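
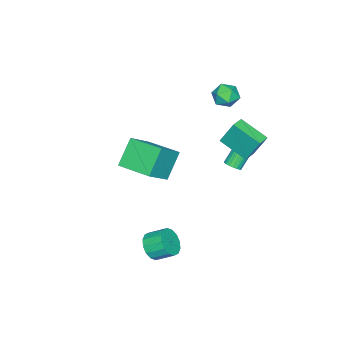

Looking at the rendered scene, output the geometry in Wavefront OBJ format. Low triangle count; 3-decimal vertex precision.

v -3.954 0.975 3.161
v -3.636 0.628 3.87
v -3.884 -0.248 2.53
v -3.566 -0.595 3.239
v -4.376 -0.335 3.219
v -4.42 0.421 3.609
v -3.1 -0.041 2.791
v -3.144 0.715 3.181
v -3.108 -0 3.641
v -3.897 -0.182 3.906
v -3.623 0.562 2.494
v -4.412 0.38 2.759
v -2.003 1.312 1.52
v -2.131 2.044 3.016
v -1.906 2.948 0.729
v -2.033 3.68 2.225
v -1.187 1.3 1.595
v -1.314 2.032 3.091
v -1.089 2.936 0.804
v -1.217 3.668 2.3
v -2.016 1.645 -0.887
v -1.724 2.053 -0.751
v -2.753 2.344 0.583
v -3.044 1.935 0.447
v -1.869 2.144 -0.883
v -2.898 2.434 0.452
v -2.04 2.148 -1.016
v -3.069 2.439 0.319
v -2.206 2.065 -1.126
v -3.235 2.356 0.209
v -2.34 1.91 -1.195
v -3.369 2.201 0.139
v -2.417 1.709 -1.211
v -3.446 1.999 0.123
v -2.425 1.497 -1.171
v -3.454 1.787 0.164
v -2.362 1.31 -1.082
v -3.391 1.6 0.253
v -2.24 1.181 -0.959
v -3.269 1.472 0.375
v -2.078 1.132 -0.824
v -3.107 1.423 0.511
v -1.906 1.172 -0.7
v -2.935 1.463 0.635
v -1.752 1.294 -0.608
v -2.781 1.585 0.727
v -1.644 1.476 -0.564
v -2.673 1.767 0.77
v -1.601 1.688 -0.577
v -2.63 1.978 0.758
v -1.629 1.892 -0.643
v -2.658 2.182 0.692
v -2.56 -4.766 -4.155
v -3.794 -4.722 -2.633
v -2.32 -2.614 -4.023
v -3.555 -2.569 -2.501
v -1.045 -5.011 -2.919
v -2.28 -4.966 -1.397
v -0.806 -2.858 -2.787
v -2.04 -2.814 -1.265
v 3.551 0.031 -4.259
v 4.312 0.397 -4.505
v 4.051 1.355 -3.887
v 3.289 0.989 -3.641
v 4.013 0.522 -4.825
v 3.752 1.48 -4.206
v 3.59 0.515 -4.993
v 3.328 1.473 -4.375
v 3.156 0.378 -4.965
v 2.895 1.337 -4.346
v 2.828 0.149 -4.747
v 2.567 1.107 -4.129
v 2.694 -0.112 -4.399
v 2.433 0.846 -3.781
v 2.789 -0.335 -4.013
v 2.528 0.623 -3.395
v 3.088 -0.46 -3.694
v 2.827 0.498 -3.075
v 3.512 -0.453 -3.525
v 3.25 0.505 -2.907
v 3.945 -0.317 -3.554
v 3.684 0.642 -2.935
v 4.273 -0.087 -3.771
v 4.012 0.871 -3.153
v 4.407 0.174 -4.119
v 4.146 1.132 -3.501
f 1 12 6
f 1 6 2
f 1 2 8
f 1 8 11
f 1 11 12
f 2 6 10
f 6 12 5
f 12 11 3
f 11 8 7
f 8 2 9
f 4 10 5
f 4 5 3
f 4 3 7
f 4 7 9
f 4 9 10
f 5 10 6
f 3 5 12
f 7 3 11
f 9 7 8
f 10 9 2
f 14 16 13
f 17 14 13
f 13 16 15
f 15 17 13
f 14 20 16
f 18 14 17
f 18 20 14
f 16 20 15
f 19 17 15
f 15 20 19
f 19 18 17
f 20 18 19
f 22 21 25
f 22 25 23
f 23 25 26
f 23 26 24
f 25 21 27
f 25 27 26
f 26 27 28
f 26 28 24
f 27 21 29
f 27 29 28
f 28 29 30
f 28 30 24
f 29 21 31
f 29 31 30
f 30 31 32
f 30 32 24
f 31 21 33
f 31 33 32
f 32 33 34
f 32 34 24
f 33 21 35
f 33 35 34
f 34 35 36
f 34 36 24
f 35 21 37
f 35 37 36
f 36 37 38
f 36 38 24
f 37 21 39
f 37 39 38
f 38 39 40
f 38 40 24
f 39 21 41
f 39 41 40
f 40 41 42
f 40 42 24
f 41 21 43
f 41 43 42
f 42 43 44
f 42 44 24
f 43 21 45
f 43 45 44
f 44 45 46
f 44 46 24
f 45 21 47
f 45 47 46
f 46 47 48
f 46 48 24
f 47 21 49
f 47 49 48
f 48 49 50
f 48 50 24
f 49 21 51
f 49 51 50
f 50 51 52
f 50 52 24
f 51 21 22
f 51 22 52
f 52 22 23
f 52 23 24
f 54 56 53
f 57 54 53
f 53 56 55
f 55 57 53
f 54 60 56
f 58 54 57
f 58 60 54
f 56 60 55
f 59 57 55
f 55 60 59
f 59 58 57
f 60 58 59
f 62 61 65
f 62 65 63
f 63 65 66
f 63 66 64
f 65 61 67
f 65 67 66
f 66 67 68
f 66 68 64
f 67 61 69
f 67 69 68
f 68 69 70
f 68 70 64
f 69 61 71
f 69 71 70
f 70 71 72
f 70 72 64
f 71 61 73
f 71 73 72
f 72 73 74
f 72 74 64
f 73 61 75
f 73 75 74
f 74 75 76
f 74 76 64
f 75 61 77
f 75 77 76
f 76 77 78
f 76 78 64
f 77 61 79
f 77 79 78
f 78 79 80
f 78 80 64
f 79 61 81
f 79 81 80
f 80 81 82
f 80 82 64
f 81 61 83
f 81 83 82
f 82 83 84
f 82 84 64
f 83 61 85
f 83 85 84
f 84 85 86
f 84 86 64
f 85 61 62
f 85 62 86
f 86 62 63
f 86 63 64



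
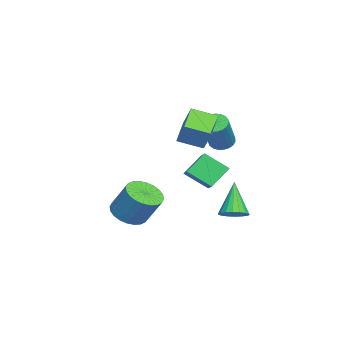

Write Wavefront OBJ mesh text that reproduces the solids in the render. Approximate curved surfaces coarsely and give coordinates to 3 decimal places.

v 0.752 -3.928 -3.204
v 1.697 -3.828 -3.545
v 2.154 -2.932 -2.016
v 1.208 -3.032 -1.676
v 1.53 -3.501 -3.687
v 1.986 -2.605 -2.158
v 1.244 -3.239 -3.755
v 1.7 -2.343 -2.226
v 0.883 -3.082 -3.74
v 1.339 -2.185 -2.211
v 0.502 -3.053 -3.643
v 0.958 -2.157 -2.114
v 0.159 -3.158 -3.479
v 0.615 -2.262 -1.95
v -0.094 -3.38 -3.273
v 0.363 -2.484 -1.745
v -0.217 -3.685 -3.057
v 0.239 -2.789 -1.529
v -0.194 -4.028 -2.864
v 0.263 -3.132 -1.335
v -0.026 -4.355 -2.722
v 0.43 -3.459 -1.193
v 0.26 -4.617 -2.654
v 0.716 -3.721 -1.125
v 0.621 -4.775 -2.669
v 1.077 -3.878 -1.14
v 1.002 -4.803 -2.766
v 1.458 -3.907 -1.237
v 1.345 -4.698 -2.93
v 1.801 -3.802 -1.401
v 1.597 -4.476 -3.135
v 2.054 -3.58 -1.607
v 1.721 -4.171 -3.351
v 2.177 -3.275 -1.823
v 2.779 -0.07 1.498
v 3.775 0.25 1.999
v 2.83 1.096 0.653
v 3.826 1.415 1.154
v 3.474 -0.775 0.566
v 4.47 -0.456 1.067
v 3.525 0.39 -0.279
v 4.521 0.71 0.222
v -0.127 1.07 -3.329
v 0.438 1.431 -2.951
v -1.213 0.93 -1.571
v 0.238 1.689 -3.054
v -0.034 1.825 -3.211
v -0.325 1.811 -3.392
v -0.577 1.651 -3.56
v -0.74 1.375 -3.682
v -0.781 1.039 -3.735
v -0.693 0.709 -3.707
v -0.493 0.45 -3.604
v -0.221 0.315 -3.446
v 0.07 0.328 -3.266
v 0.322 0.489 -3.097
v 0.485 0.765 -2.975
v 0.526 1.101 -2.923
v 2.586 -1.264 2.302
v 1.235 -1.173 3.037
v 2.431 -0.008 1.862
v 1.081 0.083 2.597
v 3.239 -0.783 3.443
v 1.889 -0.692 4.178
v 3.085 0.473 3.003
v 1.734 0.564 3.738
v -1.2 0.304 1.148
v -0.781 -0.056 0.77
v 0.559 -0.204 2.393
v 0.14 0.156 2.772
v -0.694 0.204 0.721
v 0.646 0.056 2.344
v -0.694 0.481 0.747
v 0.646 0.333 2.37
v -0.782 0.728 0.842
v 0.558 0.58 2.465
v -0.942 0.902 0.99
v 0.398 0.753 2.613
v -1.147 0.972 1.165
v 0.193 0.824 2.788
v -1.361 0.926 1.338
v -0.021 0.778 2.961
v -1.547 0.773 1.478
v -0.207 0.625 3.101
v -1.673 0.539 1.56
v -0.333 0.391 3.184
v -1.718 0.265 1.572
v -0.378 0.116 3.195
v -1.673 -0.003 1.51
v -0.333 -0.152 3.134
v -1.546 -0.218 1.386
v -0.206 -0.366 3.009
v -1.359 -0.343 1.221
v -0.019 -0.491 2.844
v -1.145 -0.355 1.043
v 0.195 -0.504 2.666
v -0.941 -0.254 0.883
v 0.399 -0.402 2.507
f 2 1 5
f 2 5 3
f 3 5 6
f 3 6 4
f 5 1 7
f 5 7 6
f 6 7 8
f 6 8 4
f 7 1 9
f 7 9 8
f 8 9 10
f 8 10 4
f 9 1 11
f 9 11 10
f 10 11 12
f 10 12 4
f 11 1 13
f 11 13 12
f 12 13 14
f 12 14 4
f 13 1 15
f 13 15 14
f 14 15 16
f 14 16 4
f 15 1 17
f 15 17 16
f 16 17 18
f 16 18 4
f 17 1 19
f 17 19 18
f 18 19 20
f 18 20 4
f 19 1 21
f 19 21 20
f 20 21 22
f 20 22 4
f 21 1 23
f 21 23 22
f 22 23 24
f 22 24 4
f 23 1 25
f 23 25 24
f 24 25 26
f 24 26 4
f 25 1 27
f 25 27 26
f 26 27 28
f 26 28 4
f 27 1 29
f 27 29 28
f 28 29 30
f 28 30 4
f 29 1 31
f 29 31 30
f 30 31 32
f 30 32 4
f 31 1 33
f 31 33 32
f 32 33 34
f 32 34 4
f 33 1 2
f 33 2 34
f 34 2 3
f 34 3 4
f 36 38 35
f 39 36 35
f 35 38 37
f 37 39 35
f 36 42 38
f 40 36 39
f 40 42 36
f 38 42 37
f 41 39 37
f 37 42 41
f 41 40 39
f 42 40 41
f 44 43 46
f 44 46 45
f 46 43 47
f 46 47 45
f 47 43 48
f 47 48 45
f 48 43 49
f 48 49 45
f 49 43 50
f 49 50 45
f 50 43 51
f 50 51 45
f 51 43 52
f 51 52 45
f 52 43 53
f 52 53 45
f 53 43 54
f 53 54 45
f 54 43 55
f 54 55 45
f 55 43 56
f 55 56 45
f 56 43 57
f 56 57 45
f 57 43 58
f 57 58 45
f 58 43 44
f 58 44 45
f 60 62 59
f 63 60 59
f 59 62 61
f 61 63 59
f 60 66 62
f 64 60 63
f 64 66 60
f 62 66 61
f 65 63 61
f 61 66 65
f 65 64 63
f 66 64 65
f 68 67 71
f 68 71 69
f 69 71 72
f 69 72 70
f 71 67 73
f 71 73 72
f 72 73 74
f 72 74 70
f 73 67 75
f 73 75 74
f 74 75 76
f 74 76 70
f 75 67 77
f 75 77 76
f 76 77 78
f 76 78 70
f 77 67 79
f 77 79 78
f 78 79 80
f 78 80 70
f 79 67 81
f 79 81 80
f 80 81 82
f 80 82 70
f 81 67 83
f 81 83 82
f 82 83 84
f 82 84 70
f 83 67 85
f 83 85 84
f 84 85 86
f 84 86 70
f 85 67 87
f 85 87 86
f 86 87 88
f 86 88 70
f 87 67 89
f 87 89 88
f 88 89 90
f 88 90 70
f 89 67 91
f 89 91 90
f 90 91 92
f 90 92 70
f 91 67 93
f 91 93 92
f 92 93 94
f 92 94 70
f 93 67 95
f 93 95 94
f 94 95 96
f 94 96 70
f 95 67 97
f 95 97 96
f 96 97 98
f 96 98 70
f 97 67 68
f 97 68 98
f 98 68 69
f 98 69 70



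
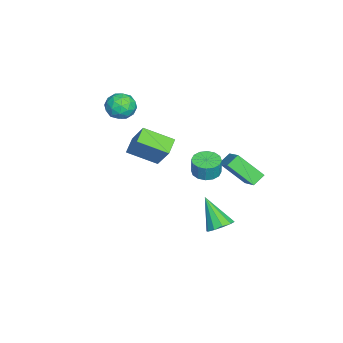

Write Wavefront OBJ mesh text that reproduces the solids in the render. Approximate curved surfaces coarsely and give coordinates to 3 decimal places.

v 4.057 2.672 -3.733
v 4.789 2.453 -3.465
v 3.183 1.688 -2.147
v 4.673 2.893 -3.256
v 4.321 3.248 -3.229
v 3.869 3.383 -3.395
v 3.488 3.247 -3.69
v 3.324 2.89 -4.001
v 3.44 2.45 -4.209
v 3.792 2.095 -4.236
v 4.245 1.96 -4.071
v 4.625 2.097 -3.776
v -2.421 -3.047 0.617
v -1.582 -3.392 0.92
v -2.978 -4.488 0.52
v -2.139 -4.833 0.823
v -2.698 -4.339 1.423
v -2.354 -3.449 1.482
v -2.206 -4.431 -0.042
v -1.862 -3.541 0.017
v -1.449 -4.248 0.513
v -1.753 -4.191 1.418
v -2.807 -3.689 0.022
v -3.111 -3.632 0.927
v -1.952 -3.093 0.777
v -2.608 -4.787 0.663
v -2.936 -4.497 1.015
v -2.443 -4.7 1.194
v -2.406 -3.126 1.107
v -1.913 -3.329 1.286
v -2.569 -3.886 1.581
v -2.647 -4.551 0.154
v -2.154 -4.754 0.333
v -2.117 -3.18 0.246
v -1.624 -3.383 0.425
v -1.991 -3.994 -0.141
v -1.381 -3.799 0.716
v -1.709 -4.646 0.659
v -1.748 -4.41 0.15
v -1.546 -3.886 0.185
v -1.56 -3.765 1.248
v -1.888 -4.612 1.191
v -2.216 -4.322 1.543
v -2.014 -3.799 1.579
v -1.482 -4.268 1.009
v -2.672 -3.268 0.249
v -3 -4.115 0.192
v -2.546 -4.081 -0.139
v -2.344 -3.558 -0.103
v -2.851 -3.234 0.781
v -3.179 -4.081 0.724
v -3.014 -3.994 1.255
v -2.812 -3.47 1.29
v -3.078 -3.612 0.431
v -1.249 -3.099 -1.179
v -0.419 -2.313 0.388
v -1.353 -1.355 -1.999
v -0.523 -0.569 -0.431
v -0.257 -3.251 -1.629
v 0.573 -2.465 -0.061
v -0.361 -1.507 -2.448
v 0.469 -0.721 -0.881
v -3.337 2.043 -3.268
v -1.855 2.733 -2.263
v -3.136 3.557 -4.605
v -1.654 4.248 -3.6
v -2.766 1.532 -3.76
v -1.284 2.223 -2.755
v -2.565 3.047 -5.097
v -1.083 3.737 -4.092
v -0.627 1.151 -2.918
v -0.141 0.48 -2.972
v 0.034 0.519 -1.897
v -0.453 1.189 -1.842
v 0.124 0.814 -3.027
v 0.298 0.853 -1.952
v 0.187 1.239 -3.053
v 0.361 1.277 -1.978
v 0.032 1.639 -3.042
v 0.206 1.678 -1.967
v -0.3 1.909 -2.998
v -0.125 1.948 -1.923
v -0.719 1.975 -2.933
v -0.544 2.014 -1.857
v -1.114 1.821 -2.863
v -0.939 1.86 -1.788
v -1.378 1.487 -2.808
v -1.204 1.526 -1.733
v -1.441 1.063 -2.782
v -1.267 1.101 -1.707
v -1.286 0.662 -2.793
v -1.112 0.701 -1.718
v -0.955 0.392 -2.837
v -0.78 0.431 -1.762
v -0.536 0.326 -2.903
v -0.361 0.365 -1.827
f 2 1 4
f 2 4 3
f 4 1 5
f 4 5 3
f 5 1 6
f 5 6 3
f 6 1 7
f 6 7 3
f 7 1 8
f 7 8 3
f 8 1 9
f 8 9 3
f 9 1 10
f 9 10 3
f 10 1 11
f 10 11 3
f 11 1 12
f 11 12 3
f 12 1 2
f 12 2 3
f 13 50 29
f 50 24 53
f 29 53 18
f 50 53 29
f 13 29 25
f 29 18 30
f 25 30 14
f 29 30 25
f 13 25 34
f 25 14 35
f 34 35 20
f 25 35 34
f 13 34 46
f 34 20 49
f 46 49 23
f 34 49 46
f 13 46 50
f 46 23 54
f 50 54 24
f 46 54 50
f 14 30 41
f 30 18 44
f 41 44 22
f 30 44 41
f 18 53 31
f 53 24 52
f 31 52 17
f 53 52 31
f 24 54 51
f 54 23 47
f 51 47 15
f 54 47 51
f 23 49 48
f 49 20 36
f 48 36 19
f 49 36 48
f 20 35 40
f 35 14 37
f 40 37 21
f 35 37 40
f 16 42 28
f 42 22 43
f 28 43 17
f 42 43 28
f 16 28 26
f 28 17 27
f 26 27 15
f 28 27 26
f 16 26 33
f 26 15 32
f 33 32 19
f 26 32 33
f 16 33 38
f 33 19 39
f 38 39 21
f 33 39 38
f 16 38 42
f 38 21 45
f 42 45 22
f 38 45 42
f 17 43 31
f 43 22 44
f 31 44 18
f 43 44 31
f 15 27 51
f 27 17 52
f 51 52 24
f 27 52 51
f 19 32 48
f 32 15 47
f 48 47 23
f 32 47 48
f 21 39 40
f 39 19 36
f 40 36 20
f 39 36 40
f 22 45 41
f 45 21 37
f 41 37 14
f 45 37 41
f 56 58 55
f 59 56 55
f 55 58 57
f 57 59 55
f 56 62 58
f 60 56 59
f 60 62 56
f 58 62 57
f 61 59 57
f 57 62 61
f 61 60 59
f 62 60 61
f 64 66 63
f 67 64 63
f 63 66 65
f 65 67 63
f 64 70 66
f 68 64 67
f 68 70 64
f 66 70 65
f 69 67 65
f 65 70 69
f 69 68 67
f 70 68 69
f 72 71 75
f 72 75 73
f 73 75 76
f 73 76 74
f 75 71 77
f 75 77 76
f 76 77 78
f 76 78 74
f 77 71 79
f 77 79 78
f 78 79 80
f 78 80 74
f 79 71 81
f 79 81 80
f 80 81 82
f 80 82 74
f 81 71 83
f 81 83 82
f 82 83 84
f 82 84 74
f 83 71 85
f 83 85 84
f 84 85 86
f 84 86 74
f 85 71 87
f 85 87 86
f 86 87 88
f 86 88 74
f 87 71 89
f 87 89 88
f 88 89 90
f 88 90 74
f 89 71 91
f 89 91 90
f 90 91 92
f 90 92 74
f 91 71 93
f 91 93 92
f 92 93 94
f 92 94 74
f 93 71 95
f 93 95 94
f 94 95 96
f 94 96 74
f 95 71 72
f 95 72 96
f 96 72 73
f 96 73 74



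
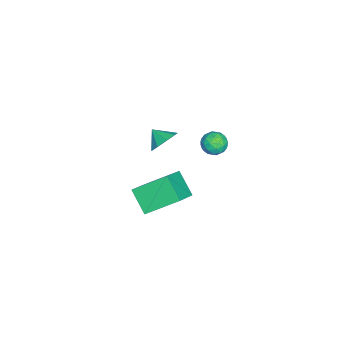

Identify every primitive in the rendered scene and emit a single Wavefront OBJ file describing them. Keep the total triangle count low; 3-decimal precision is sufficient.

v -1.867 1.124 2.846
v -1.5 1.733 3.106
v -0.88 0.807 2.194
v -0.513 1.416 2.454
v -0.677 0.845 2.923
v -1.287 1.041 3.326
v -1.093 1.499 1.974
v -1.703 1.695 2.377
v -1.022 1.965 2.567
v -0.765 1.561 3.153
v -1.615 0.979 2.147
v -1.358 0.575 2.733
v -1.771 1.456 3.033
v -0.609 1.084 2.267
v -0.706 0.748 2.543
v -0.49 1.106 2.695
v -1.645 1.049 3.162
v -1.43 1.407 3.315
v -0.946 0.885 3.207
v -0.95 1.133 1.985
v -0.735 1.491 2.138
v -1.89 1.434 2.605
v -1.674 1.792 2.757
v -1.434 1.655 2.093
v -1.274 1.951 2.869
v -0.693 1.765 2.486
v -1.034 1.813 2.204
v -1.393 1.928 2.441
v -1.123 1.713 3.214
v -0.542 1.527 2.83
v -0.638 1.191 3.106
v -0.997 1.306 3.343
v -0.841 1.849 2.897
v -1.838 1.013 2.47
v -1.257 0.827 2.086
v -1.383 1.234 1.957
v -1.742 1.349 2.194
v -1.687 0.775 2.814
v -1.106 0.589 2.431
v -0.987 0.612 2.859
v -1.346 0.727 3.096
v -1.539 0.691 2.403
v 4 -1.653 3.145
v 3.578 0.018 4.255
v 2.566 -1.395 2.212
v 2.144 0.276 3.322
v 4.796 -0.796 2.158
v 4.374 0.875 3.268
v 3.362 -0.538 1.225
v 2.94 1.133 2.335
v -2.798 -1.761 0.497
v -2.048 -2.254 0.346
v -3.182 -2.519 1.063
v -1.976 -1.908 0.859
v -2.289 -1.493 1.202
v -2.84 -1.204 1.216
v -3.371 -1.176 0.893
v -3.635 -1.421 0.386
v -3.507 -1.826 -0.07
v -3.047 -2.2 -0.26
v -2.471 -2.369 -0.096
f 1 38 17
f 38 12 41
f 17 41 6
f 38 41 17
f 1 17 13
f 17 6 18
f 13 18 2
f 17 18 13
f 1 13 22
f 13 2 23
f 22 23 8
f 13 23 22
f 1 22 34
f 22 8 37
f 34 37 11
f 22 37 34
f 1 34 38
f 34 11 42
f 38 42 12
f 34 42 38
f 2 18 29
f 18 6 32
f 29 32 10
f 18 32 29
f 6 41 19
f 41 12 40
f 19 40 5
f 41 40 19
f 12 42 39
f 42 11 35
f 39 35 3
f 42 35 39
f 11 37 36
f 37 8 24
f 36 24 7
f 37 24 36
f 8 23 28
f 23 2 25
f 28 25 9
f 23 25 28
f 4 30 16
f 30 10 31
f 16 31 5
f 30 31 16
f 4 16 14
f 16 5 15
f 14 15 3
f 16 15 14
f 4 14 21
f 14 3 20
f 21 20 7
f 14 20 21
f 4 21 26
f 21 7 27
f 26 27 9
f 21 27 26
f 4 26 30
f 26 9 33
f 30 33 10
f 26 33 30
f 5 31 19
f 31 10 32
f 19 32 6
f 31 32 19
f 3 15 39
f 15 5 40
f 39 40 12
f 15 40 39
f 7 20 36
f 20 3 35
f 36 35 11
f 20 35 36
f 9 27 28
f 27 7 24
f 28 24 8
f 27 24 28
f 10 33 29
f 33 9 25
f 29 25 2
f 33 25 29
f 44 46 43
f 47 44 43
f 43 46 45
f 45 47 43
f 44 50 46
f 48 44 47
f 48 50 44
f 46 50 45
f 49 47 45
f 45 50 49
f 49 48 47
f 50 48 49
f 52 51 54
f 52 54 53
f 54 51 55
f 54 55 53
f 55 51 56
f 55 56 53
f 56 51 57
f 56 57 53
f 57 51 58
f 57 58 53
f 58 51 59
f 58 59 53
f 59 51 60
f 59 60 53
f 60 51 61
f 60 61 53
f 61 51 52
f 61 52 53



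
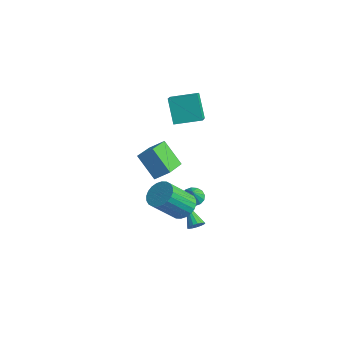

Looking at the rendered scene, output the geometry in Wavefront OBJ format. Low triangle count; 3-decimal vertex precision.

v 1.673 -0.542 -3.412
v 2.009 -0.427 -3.018
v 0.427 -0.278 -2.428
v 1.968 -0.203 -3.13
v 1.859 -0.057 -3.307
v 1.708 -0.022 -3.508
v 1.549 -0.106 -3.686
v 1.418 -0.29 -3.802
v 1.346 -0.531 -3.829
v 1.349 -0.776 -3.76
v 1.426 -0.966 -3.612
v 1.56 -1.06 -3.417
v 1.719 -1.034 -3.222
v 1.868 -0.896 -3.07
v 1.973 -0.677 -2.996
v -0.215 0.683 -2.629
v 0.324 1.061 -2.756
v 0.315 0.237 -1.711
v 0.125 1.254 -2.548
v -0.164 1.295 -2.361
v -0.467 1.171 -2.246
v -0.703 0.917 -2.234
v -0.807 0.6 -2.328
v -0.753 0.305 -2.502
v -0.555 0.111 -2.71
v -0.265 0.071 -2.897
v 0.038 0.194 -3.012
v 0.273 0.449 -3.024
v 0.378 0.766 -2.931
v 3.134 -2.576 0.034
v 3.903 -2.948 -0.219
v 3.714 -4.355 1.274
v 2.946 -3.984 1.526
v 4.013 -2.715 0.014
v 3.825 -4.122 1.507
v 3.99 -2.462 0.25
v 3.801 -3.869 1.743
v 3.836 -2.225 0.453
v 3.648 -3.633 1.946
v 3.576 -2.043 0.592
v 3.387 -3.45 2.085
v 3.248 -1.941 0.647
v 3.06 -3.348 2.139
v 2.903 -1.937 0.608
v 2.715 -3.344 2.1
v 2.593 -2.029 0.481
v 2.405 -3.436 1.974
v 2.366 -2.205 0.286
v 2.177 -3.612 1.779
v 2.255 -2.438 0.053
v 2.067 -3.845 1.546
v 2.279 -2.691 -0.183
v 2.09 -4.098 1.31
v 2.432 -2.927 -0.386
v 2.244 -4.335 1.107
v 2.693 -3.11 -0.525
v 2.504 -4.517 0.968
v 3.02 -3.212 -0.579
v 2.832 -4.619 0.913
v 3.365 -3.216 -0.54
v 3.177 -4.623 0.952
v 3.675 -3.124 -0.414
v 3.487 -4.531 1.079
v -0.242 -2.311 2.724
v 0.339 -1.714 3.348
v 0.909 -2.027 1.383
v 1.489 -1.43 2.006
v 0.751 -3.83 3.254
v 1.331 -3.233 3.877
v 1.901 -3.546 1.912
v 2.482 -2.949 2.536
v -4.4 2.621 0.605
v -5.309 2.899 2.192
v -3.422 3.974 0.928
v -4.332 4.252 2.515
v -3.248 1.588 1.445
v -4.158 1.866 3.032
v -2.271 2.941 1.768
v -3.18 3.219 3.355
f 2 1 4
f 2 4 3
f 4 1 5
f 4 5 3
f 5 1 6
f 5 6 3
f 6 1 7
f 6 7 3
f 7 1 8
f 7 8 3
f 8 1 9
f 8 9 3
f 9 1 10
f 9 10 3
f 10 1 11
f 10 11 3
f 11 1 12
f 11 12 3
f 12 1 13
f 12 13 3
f 13 1 14
f 13 14 3
f 14 1 15
f 14 15 3
f 15 1 2
f 15 2 3
f 17 16 19
f 17 19 18
f 19 16 20
f 19 20 18
f 20 16 21
f 20 21 18
f 21 16 22
f 21 22 18
f 22 16 23
f 22 23 18
f 23 16 24
f 23 24 18
f 24 16 25
f 24 25 18
f 25 16 26
f 25 26 18
f 26 16 27
f 26 27 18
f 27 16 28
f 27 28 18
f 28 16 29
f 28 29 18
f 29 16 17
f 29 17 18
f 31 30 34
f 31 34 32
f 32 34 35
f 32 35 33
f 34 30 36
f 34 36 35
f 35 36 37
f 35 37 33
f 36 30 38
f 36 38 37
f 37 38 39
f 37 39 33
f 38 30 40
f 38 40 39
f 39 40 41
f 39 41 33
f 40 30 42
f 40 42 41
f 41 42 43
f 41 43 33
f 42 30 44
f 42 44 43
f 43 44 45
f 43 45 33
f 44 30 46
f 44 46 45
f 45 46 47
f 45 47 33
f 46 30 48
f 46 48 47
f 47 48 49
f 47 49 33
f 48 30 50
f 48 50 49
f 49 50 51
f 49 51 33
f 50 30 52
f 50 52 51
f 51 52 53
f 51 53 33
f 52 30 54
f 52 54 53
f 53 54 55
f 53 55 33
f 54 30 56
f 54 56 55
f 55 56 57
f 55 57 33
f 56 30 58
f 56 58 57
f 57 58 59
f 57 59 33
f 58 30 60
f 58 60 59
f 59 60 61
f 59 61 33
f 60 30 62
f 60 62 61
f 61 62 63
f 61 63 33
f 62 30 31
f 62 31 63
f 63 31 32
f 63 32 33
f 65 67 64
f 68 65 64
f 64 67 66
f 66 68 64
f 65 71 67
f 69 65 68
f 69 71 65
f 67 71 66
f 70 68 66
f 66 71 70
f 70 69 68
f 71 69 70
f 73 75 72
f 76 73 72
f 72 75 74
f 74 76 72
f 73 79 75
f 77 73 76
f 77 79 73
f 75 79 74
f 78 76 74
f 74 79 78
f 78 77 76
f 79 77 78



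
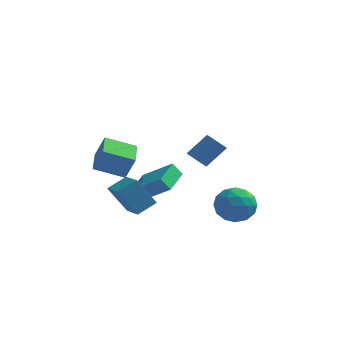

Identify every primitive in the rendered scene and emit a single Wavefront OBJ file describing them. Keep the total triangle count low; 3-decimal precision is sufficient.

v -4.343 -1.536 0.26
v -3.786 -1.579 1.544
v -4.833 0.08 0.528
v -4.276 0.037 1.811
v -2.844 -0.977 -0.371
v -2.287 -1.02 0.912
v -3.334 0.639 -0.104
v -2.777 0.596 1.18
v 2.643 1.155 -2.898
v 3.435 0.389 -2.544
v 1.405 0.431 -1.696
v 2.197 -0.335 -1.342
v 2.325 0.787 -1.091
v 3.09 1.234 -1.834
v 1.75 -0.414 -2.406
v 2.515 0.033 -3.149
v 2.883 -0.581 -2.24
v 3.238 0.162 -1.427
v 1.602 0.658 -2.813
v 1.957 1.401 -2
v 3.148 0.835 -2.827
v 1.692 -0.015 -1.413
v 1.768 0.644 -1.266
v 2.233 0.194 -1.058
v 2.945 1.332 -2.41
v 3.41 0.882 -2.202
v 2.758 1.116 -1.347
v 1.43 -0.062 -2.038
v 1.895 -0.512 -1.83
v 2.607 0.626 -3.182
v 3.072 0.176 -2.974
v 2.082 -0.296 -2.893
v 3.288 -0.185 -2.44
v 2.561 -0.61 -1.733
v 2.298 -0.657 -2.358
v 2.748 -0.394 -2.795
v 3.497 0.252 -1.962
v 2.769 -0.174 -1.255
v 2.845 0.486 -1.108
v 3.295 0.749 -1.545
v 3.173 -0.318 -1.783
v 2.071 0.994 -2.985
v 1.343 0.568 -2.278
v 1.545 0.071 -2.695
v 1.995 0.334 -3.132
v 2.279 1.43 -2.507
v 1.552 1.005 -1.8
v 2.092 1.214 -1.445
v 2.542 1.477 -1.882
v 1.667 1.138 -2.457
v -1.94 -1.752 -2.46
v -2.89 -2.003 -0.929
v -2.91 -0.56 -2.867
v -3.861 -0.811 -1.335
v -1.219 -0.969 -1.885
v -2.17 -1.22 -0.353
v -2.19 0.223 -2.291
v -3.14 -0.028 -0.76
v -3.569 1.769 -2.56
v -1.87 1.544 -1.4
v -3.538 3.662 -2.238
v -1.839 3.436 -1.078
v -3.061 1.884 -3.282
v -1.362 1.658 -2.122
v -3.03 3.776 -2.96
v -1.331 3.551 -1.8
v 1.283 -2.38 1.956
v 1.693 -2.189 1.517
v 2.487 -1.488 2.565
v 2.077 -1.68 3.004
v 1.378 -1.898 1.562
v 2.172 -1.197 2.61
v 1.018 -1.833 1.791
v 1.812 -1.132 2.838
v 0.783 -2.024 2.097
v 1.577 -1.323 3.145
v 0.781 -2.382 2.337
v 1.575 -1.681 3.385
v 1.014 -2.739 2.399
v 1.809 -2.038 3.447
v 1.373 -2.928 2.254
v 2.167 -2.227 3.302
v 1.69 -2.861 1.969
v 2.484 -2.16 3.017
v 1.816 -2.569 1.678
v 2.61 -1.868 2.726
f 2 4 1
f 5 2 1
f 1 4 3
f 3 5 1
f 2 8 4
f 6 2 5
f 6 8 2
f 4 8 3
f 7 5 3
f 3 8 7
f 7 6 5
f 8 6 7
f 9 46 25
f 46 20 49
f 25 49 14
f 46 49 25
f 9 25 21
f 25 14 26
f 21 26 10
f 25 26 21
f 9 21 30
f 21 10 31
f 30 31 16
f 21 31 30
f 9 30 42
f 30 16 45
f 42 45 19
f 30 45 42
f 9 42 46
f 42 19 50
f 46 50 20
f 42 50 46
f 10 26 37
f 26 14 40
f 37 40 18
f 26 40 37
f 14 49 27
f 49 20 48
f 27 48 13
f 49 48 27
f 20 50 47
f 50 19 43
f 47 43 11
f 50 43 47
f 19 45 44
f 45 16 32
f 44 32 15
f 45 32 44
f 16 31 36
f 31 10 33
f 36 33 17
f 31 33 36
f 12 38 24
f 38 18 39
f 24 39 13
f 38 39 24
f 12 24 22
f 24 13 23
f 22 23 11
f 24 23 22
f 12 22 29
f 22 11 28
f 29 28 15
f 22 28 29
f 12 29 34
f 29 15 35
f 34 35 17
f 29 35 34
f 12 34 38
f 34 17 41
f 38 41 18
f 34 41 38
f 13 39 27
f 39 18 40
f 27 40 14
f 39 40 27
f 11 23 47
f 23 13 48
f 47 48 20
f 23 48 47
f 15 28 44
f 28 11 43
f 44 43 19
f 28 43 44
f 17 35 36
f 35 15 32
f 36 32 16
f 35 32 36
f 18 41 37
f 41 17 33
f 37 33 10
f 41 33 37
f 52 54 51
f 55 52 51
f 51 54 53
f 53 55 51
f 52 58 54
f 56 52 55
f 56 58 52
f 54 58 53
f 57 55 53
f 53 58 57
f 57 56 55
f 58 56 57
f 60 62 59
f 63 60 59
f 59 62 61
f 61 63 59
f 60 66 62
f 64 60 63
f 64 66 60
f 62 66 61
f 65 63 61
f 61 66 65
f 65 64 63
f 66 64 65
f 68 67 71
f 68 71 69
f 69 71 72
f 69 72 70
f 71 67 73
f 71 73 72
f 72 73 74
f 72 74 70
f 73 67 75
f 73 75 74
f 74 75 76
f 74 76 70
f 75 67 77
f 75 77 76
f 76 77 78
f 76 78 70
f 77 67 79
f 77 79 78
f 78 79 80
f 78 80 70
f 79 67 81
f 79 81 80
f 80 81 82
f 80 82 70
f 81 67 83
f 81 83 82
f 82 83 84
f 82 84 70
f 83 67 85
f 83 85 84
f 84 85 86
f 84 86 70
f 85 67 68
f 85 68 86
f 86 68 69
f 86 69 70



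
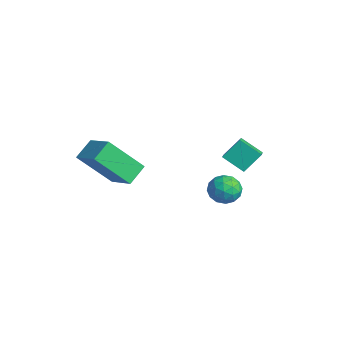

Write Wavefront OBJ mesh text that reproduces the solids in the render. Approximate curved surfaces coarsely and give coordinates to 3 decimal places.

v -4.115 -1.905 0.381
v -4.592 -3.117 1.779
v -4.484 -1.169 0.894
v -4.961 -2.38 2.292
v -2.859 -1.7 0.988
v -3.336 -2.911 2.386
v -3.228 -0.963 1.501
v -3.705 -2.175 2.899
v 0.17 0.919 2.463
v 0.78 1.031 2.231
v 0.22 -0.091 2.109
v 0.83 0.021 1.877
v 0.722 0.003 2.53
v 0.691 0.628 2.749
v 0.309 0.312 1.591
v 0.278 0.937 1.81
v 0.866 0.656 1.692
v 1.122 0.465 2.272
v -0.122 0.475 2.068
v 0.134 0.284 2.648
v 0.471 1.064 2.378
v 0.529 -0.124 1.962
v 0.466 -0.134 2.346
v 0.825 -0.068 2.209
v 0.418 0.827 2.683
v 0.777 0.892 2.546
v 0.743 0.288 2.722
v 0.223 0.048 1.794
v 0.582 0.113 1.657
v 0.175 1.008 2.131
v 0.534 1.074 1.994
v 0.257 0.652 1.618
v 0.88 0.909 1.925
v 0.909 0.315 1.717
v 0.603 0.487 1.549
v 0.584 0.854 1.677
v 1.03 0.797 2.266
v 1.059 0.203 2.058
v 0.996 0.193 2.442
v 0.978 0.56 2.571
v 1.08 0.576 1.949
v -0.059 0.737 2.282
v -0.03 0.143 2.074
v 0.022 0.38 1.769
v 0.004 0.747 1.898
v 0.091 0.625 2.623
v 0.12 0.031 2.415
v 0.416 0.086 2.663
v 0.397 0.453 2.791
v -0.08 0.364 2.391
v -1.235 1.288 2.714
v -1.23 1.984 3.419
v -0.586 1.838 2.169
v -0.582 2.533 2.874
v -0.598 0.907 3.086
v -0.594 1.602 3.791
v 0.05 1.456 2.541
v 0.055 2.152 3.246
f 2 4 1
f 5 2 1
f 1 4 3
f 3 5 1
f 2 8 4
f 6 2 5
f 6 8 2
f 4 8 3
f 7 5 3
f 3 8 7
f 7 6 5
f 8 6 7
f 9 46 25
f 46 20 49
f 25 49 14
f 46 49 25
f 9 25 21
f 25 14 26
f 21 26 10
f 25 26 21
f 9 21 30
f 21 10 31
f 30 31 16
f 21 31 30
f 9 30 42
f 30 16 45
f 42 45 19
f 30 45 42
f 9 42 46
f 42 19 50
f 46 50 20
f 42 50 46
f 10 26 37
f 26 14 40
f 37 40 18
f 26 40 37
f 14 49 27
f 49 20 48
f 27 48 13
f 49 48 27
f 20 50 47
f 50 19 43
f 47 43 11
f 50 43 47
f 19 45 44
f 45 16 32
f 44 32 15
f 45 32 44
f 16 31 36
f 31 10 33
f 36 33 17
f 31 33 36
f 12 38 24
f 38 18 39
f 24 39 13
f 38 39 24
f 12 24 22
f 24 13 23
f 22 23 11
f 24 23 22
f 12 22 29
f 22 11 28
f 29 28 15
f 22 28 29
f 12 29 34
f 29 15 35
f 34 35 17
f 29 35 34
f 12 34 38
f 34 17 41
f 38 41 18
f 34 41 38
f 13 39 27
f 39 18 40
f 27 40 14
f 39 40 27
f 11 23 47
f 23 13 48
f 47 48 20
f 23 48 47
f 15 28 44
f 28 11 43
f 44 43 19
f 28 43 44
f 17 35 36
f 35 15 32
f 36 32 16
f 35 32 36
f 18 41 37
f 41 17 33
f 37 33 10
f 41 33 37
f 52 54 51
f 55 52 51
f 51 54 53
f 53 55 51
f 52 58 54
f 56 52 55
f 56 58 52
f 54 58 53
f 57 55 53
f 53 58 57
f 57 56 55
f 58 56 57



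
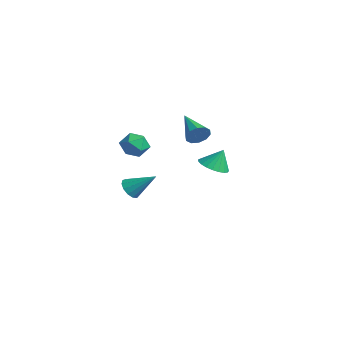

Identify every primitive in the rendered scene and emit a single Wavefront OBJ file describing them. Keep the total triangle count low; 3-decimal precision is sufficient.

v -1.491 -0.733 0.092
v -1.134 -1.063 -0.569
v -2.686 -0.977 -0.431
v -2.329 -1.307 -1.092
v -2.286 -1.691 -0.368
v -1.547 -1.539 -0.045
v -2.273 -0.501 -0.955
v -1.534 -0.349 -0.632
v -1.618 -0.919 -1.216
v -1.626 -1.655 -0.853
v -2.194 -0.385 -0.147
v -2.202 -1.121 0.216
v -2.238 3.564 -3.116
v -1.414 3.722 -3.308
v -2.082 4.056 -2.044
v -1.576 4.021 -3.421
v -1.852 4.24 -3.482
v -2.194 4.343 -3.479
v -2.545 4.31 -3.414
v -2.842 4.149 -3.297
v -3.034 3.887 -3.149
v -3.089 3.569 -2.995
v -2.997 3.25 -2.862
v -2.773 2.985 -2.773
v -2.457 2.821 -2.744
v -2.103 2.785 -2.778
v -1.772 2.884 -2.872
v -1.522 3.1 -3.007
v -1.395 3.397 -3.162
v -1.228 2.121 -0.244
v -0.985 2.365 0.342
v -2.972 2.299 0.404
v -1.048 2.69 0.083
v -1.18 2.797 -0.302
v -1.33 2.646 -0.664
v -1.441 2.295 -0.866
v -1.47 1.877 -0.831
v -1.407 1.553 -0.571
v -1.275 1.445 -0.187
v -1.125 1.596 0.175
v -1.014 1.948 0.378
v 2.082 -3.254 -1.227
v 2.607 -3.41 -1.539
v 2.918 -2.346 -0.273
v 2.477 -3.121 -1.7
v 2.221 -2.875 -1.71
v 1.922 -2.749 -1.567
v 1.673 -2.783 -1.317
v 1.554 -2.967 -1.037
v 1.603 -3.242 -0.818
v 1.804 -3.521 -0.729
v 2.093 -3.715 -0.798
v 2.379 -3.763 -1.003
v 2.57 -3.649 -1.279
f 1 12 6
f 1 6 2
f 1 2 8
f 1 8 11
f 1 11 12
f 2 6 10
f 6 12 5
f 12 11 3
f 11 8 7
f 8 2 9
f 4 10 5
f 4 5 3
f 4 3 7
f 4 7 9
f 4 9 10
f 5 10 6
f 3 5 12
f 7 3 11
f 9 7 8
f 10 9 2
f 14 13 16
f 14 16 15
f 16 13 17
f 16 17 15
f 17 13 18
f 17 18 15
f 18 13 19
f 18 19 15
f 19 13 20
f 19 20 15
f 20 13 21
f 20 21 15
f 21 13 22
f 21 22 15
f 22 13 23
f 22 23 15
f 23 13 24
f 23 24 15
f 24 13 25
f 24 25 15
f 25 13 26
f 25 26 15
f 26 13 27
f 26 27 15
f 27 13 28
f 27 28 15
f 28 13 29
f 28 29 15
f 29 13 14
f 29 14 15
f 31 30 33
f 31 33 32
f 33 30 34
f 33 34 32
f 34 30 35
f 34 35 32
f 35 30 36
f 35 36 32
f 36 30 37
f 36 37 32
f 37 30 38
f 37 38 32
f 38 30 39
f 38 39 32
f 39 30 40
f 39 40 32
f 40 30 41
f 40 41 32
f 41 30 31
f 41 31 32
f 43 42 45
f 43 45 44
f 45 42 46
f 45 46 44
f 46 42 47
f 46 47 44
f 47 42 48
f 47 48 44
f 48 42 49
f 48 49 44
f 49 42 50
f 49 50 44
f 50 42 51
f 50 51 44
f 51 42 52
f 51 52 44
f 52 42 53
f 52 53 44
f 53 42 54
f 53 54 44
f 54 42 43
f 54 43 44



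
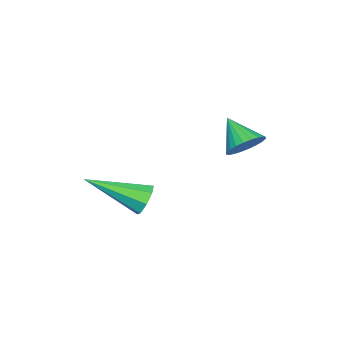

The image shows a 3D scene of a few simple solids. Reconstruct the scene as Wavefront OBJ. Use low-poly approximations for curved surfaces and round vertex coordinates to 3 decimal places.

v -2.652 1.19 0.148
v -2.353 1.476 0.636
v -3.088 0.41 0.872
v -2.571 1.597 0.635
v -2.802 1.656 0.56
v -3.01 1.644 0.422
v -3.163 1.563 0.242
v -3.238 1.426 0.048
v -3.225 1.252 -0.13
v -3.124 1.069 -0.267
v -2.951 0.904 -0.34
v -2.732 0.783 -0.339
v -2.502 0.724 -0.264
v -2.294 0.736 -0.126
v -2.141 0.817 0.054
v -2.065 0.954 0.248
v -2.079 1.128 0.427
v -2.18 1.311 0.563
v -1.635 -1.475 -2.25
v -1.377 -1.613 -2.739
v -1.005 -3.125 -1.45
v -1.118 -1.385 -2.473
v -1.162 -1.209 -2.076
v -1.483 -1.189 -1.781
v -1.893 -1.336 -1.762
v -2.152 -1.564 -2.028
v -2.109 -1.74 -2.425
v -1.788 -1.761 -2.72
f 2 1 4
f 2 4 3
f 4 1 5
f 4 5 3
f 5 1 6
f 5 6 3
f 6 1 7
f 6 7 3
f 7 1 8
f 7 8 3
f 8 1 9
f 8 9 3
f 9 1 10
f 9 10 3
f 10 1 11
f 10 11 3
f 11 1 12
f 11 12 3
f 12 1 13
f 12 13 3
f 13 1 14
f 13 14 3
f 14 1 15
f 14 15 3
f 15 1 16
f 15 16 3
f 16 1 17
f 16 17 3
f 17 1 18
f 17 18 3
f 18 1 2
f 18 2 3
f 20 19 22
f 20 22 21
f 22 19 23
f 22 23 21
f 23 19 24
f 23 24 21
f 24 19 25
f 24 25 21
f 25 19 26
f 25 26 21
f 26 19 27
f 26 27 21
f 27 19 28
f 27 28 21
f 28 19 20
f 28 20 21



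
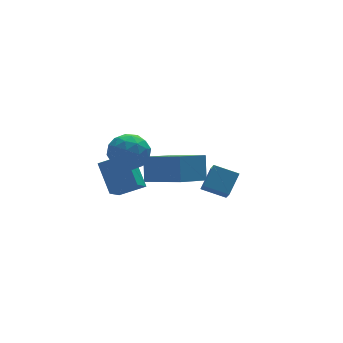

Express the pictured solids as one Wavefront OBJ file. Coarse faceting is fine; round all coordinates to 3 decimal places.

v 0.489 -3.268 -1.332
v 0.787 -2.537 -0.08
v -0.625 -1.577 -2.054
v -0.326 -0.846 -0.802
v 2.226 -2.494 -2.198
v 2.525 -1.763 -0.946
v 1.113 -0.803 -2.92
v 1.411 -0.072 -1.668
v 3.912 -1.269 -4.746
v 3.694 -2.028 -3.966
v 2.877 -0.498 -4.286
v 2.659 -1.257 -3.506
v 4.781 -0.623 -3.874
v 4.563 -1.382 -3.094
v 3.746 0.148 -3.414
v 3.528 -0.611 -2.634
v -1.862 -3.578 -0.635
v -1.867 -2.202 0.602
v -3.015 -3.027 -1.254
v -3.02 -1.651 -0.017
v -1.08 -2.849 -1.443
v -1.085 -1.473 -0.206
v -2.233 -2.298 -2.062
v -2.238 -0.922 -0.825
v -2.748 -2.669 1.106
v -1.752 -2.437 1.462
v -2.588 -4.303 1.718
v -1.592 -4.071 2.074
v -2.454 -3.62 2.548
v -2.554 -2.61 2.17
v -1.786 -4.13 1.01
v -1.886 -3.12 0.632
v -1.158 -3.341 1.403
v -1.57 -3.025 2.353
v -2.77 -3.715 0.827
v -3.182 -3.399 1.777
v -2.264 -2.41 1.23
v -2.076 -4.33 1.95
v -2.583 -4.065 2.228
v -1.997 -3.929 2.438
v -2.735 -2.511 1.646
v -2.15 -2.375 1.855
v -2.563 -3.07 2.494
v -2.19 -4.365 1.325
v -1.605 -4.229 1.534
v -2.343 -2.811 0.742
v -1.757 -2.675 0.952
v -1.777 -3.67 0.686
v -1.329 -2.805 1.405
v -1.235 -3.765 1.765
v -1.349 -3.8 1.139
v -1.408 -3.206 0.917
v -1.572 -2.619 1.963
v -1.478 -3.58 2.323
v -1.985 -3.314 2.602
v -2.043 -2.72 2.379
v -1.222 -3.15 1.929
v -2.862 -3.16 0.857
v -2.768 -4.121 1.217
v -2.297 -4.02 0.801
v -2.355 -3.426 0.578
v -3.105 -2.975 1.415
v -3.011 -3.935 1.775
v -2.932 -3.534 2.263
v -2.991 -2.94 2.041
v -3.118 -3.59 1.251
f 2 4 1
f 5 2 1
f 1 4 3
f 3 5 1
f 2 8 4
f 6 2 5
f 6 8 2
f 4 8 3
f 7 5 3
f 3 8 7
f 7 6 5
f 8 6 7
f 10 12 9
f 13 10 9
f 9 12 11
f 11 13 9
f 10 16 12
f 14 10 13
f 14 16 10
f 12 16 11
f 15 13 11
f 11 16 15
f 15 14 13
f 16 14 15
f 18 20 17
f 21 18 17
f 17 20 19
f 19 21 17
f 18 24 20
f 22 18 21
f 22 24 18
f 20 24 19
f 23 21 19
f 19 24 23
f 23 22 21
f 24 22 23
f 25 62 41
f 62 36 65
f 41 65 30
f 62 65 41
f 25 41 37
f 41 30 42
f 37 42 26
f 41 42 37
f 25 37 46
f 37 26 47
f 46 47 32
f 37 47 46
f 25 46 58
f 46 32 61
f 58 61 35
f 46 61 58
f 25 58 62
f 58 35 66
f 62 66 36
f 58 66 62
f 26 42 53
f 42 30 56
f 53 56 34
f 42 56 53
f 30 65 43
f 65 36 64
f 43 64 29
f 65 64 43
f 36 66 63
f 66 35 59
f 63 59 27
f 66 59 63
f 35 61 60
f 61 32 48
f 60 48 31
f 61 48 60
f 32 47 52
f 47 26 49
f 52 49 33
f 47 49 52
f 28 54 40
f 54 34 55
f 40 55 29
f 54 55 40
f 28 40 38
f 40 29 39
f 38 39 27
f 40 39 38
f 28 38 45
f 38 27 44
f 45 44 31
f 38 44 45
f 28 45 50
f 45 31 51
f 50 51 33
f 45 51 50
f 28 50 54
f 50 33 57
f 54 57 34
f 50 57 54
f 29 55 43
f 55 34 56
f 43 56 30
f 55 56 43
f 27 39 63
f 39 29 64
f 63 64 36
f 39 64 63
f 31 44 60
f 44 27 59
f 60 59 35
f 44 59 60
f 33 51 52
f 51 31 48
f 52 48 32
f 51 48 52
f 34 57 53
f 57 33 49
f 53 49 26
f 57 49 53



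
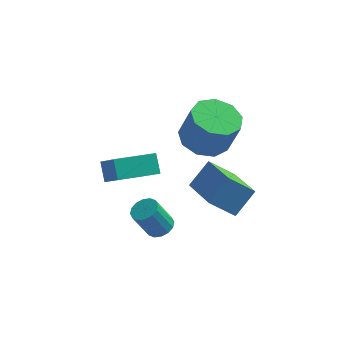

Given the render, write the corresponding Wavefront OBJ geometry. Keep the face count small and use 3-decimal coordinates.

v 1.449 -1.313 -1.591
v 2.033 -0.649 -0.75
v 0.524 0.334 -2.248
v 1.108 0.998 -1.408
v 2.352 -1.118 -2.372
v 2.936 -0.454 -1.532
v 1.427 0.529 -3.03
v 2.011 1.193 -2.189
v 0.73 2.53 -1.495
v 1.615 2.27 -1.824
v 2.096 2.069 -0.375
v 1.21 2.33 -0.045
v 1.593 2.933 -1.725
v 2.074 2.732 -0.276
v 1.167 3.407 -1.518
v 1.648 3.206 -0.069
v 0.536 3.471 -1.3
v 1.017 3.271 0.149
v -0.004 3.095 -1.173
v 0.477 2.895 0.276
v -0.201 2.455 -1.197
v 0.28 2.254 0.253
v 0.038 1.85 -1.359
v 0.518 1.649 0.09
v 0.6 1.563 -1.586
v 1.08 1.363 -0.136
v 1.223 1.729 -1.769
v 1.703 1.528 -0.32
v -2.72 1.402 -3.499
v -2.075 0.61 -2.572
v -2.969 1.959 -2.851
v -2.324 1.166 -1.923
v -1.336 2.274 -3.717
v -0.691 1.481 -2.789
v -1.585 2.83 -3.068
v -0.94 2.038 -2.141
v -0.269 -1.08 -3.391
v 0.078 -0.739 -3.156
v -0.445 -0.978 -2.035
v -0.791 -1.32 -2.269
v -0.143 -0.582 -3.225
v -0.665 -0.821 -2.104
v -0.397 -0.558 -3.339
v -0.92 -0.798 -2.218
v -0.617 -0.675 -3.466
v -1.14 -0.914 -2.345
v -0.744 -0.9 -3.573
v -1.266 -1.139 -2.452
v -0.743 -1.173 -3.631
v -1.265 -1.413 -2.51
v -0.615 -1.422 -3.625
v -1.138 -1.661 -2.504
v -0.395 -1.579 -3.556
v -0.917 -1.818 -2.435
v -0.14 -1.602 -3.442
v -0.663 -1.842 -2.321
v 0.08 -1.486 -3.315
v -0.443 -1.725 -2.194
v 0.206 -1.261 -3.208
v -0.316 -1.5 -2.087
v 0.205 -0.987 -3.15
v -0.317 -1.227 -2.029
f 2 4 1
f 5 2 1
f 1 4 3
f 3 5 1
f 2 8 4
f 6 2 5
f 6 8 2
f 4 8 3
f 7 5 3
f 3 8 7
f 7 6 5
f 8 6 7
f 10 9 13
f 10 13 11
f 11 13 14
f 11 14 12
f 13 9 15
f 13 15 14
f 14 15 16
f 14 16 12
f 15 9 17
f 15 17 16
f 16 17 18
f 16 18 12
f 17 9 19
f 17 19 18
f 18 19 20
f 18 20 12
f 19 9 21
f 19 21 20
f 20 21 22
f 20 22 12
f 21 9 23
f 21 23 22
f 22 23 24
f 22 24 12
f 23 9 25
f 23 25 24
f 24 25 26
f 24 26 12
f 25 9 27
f 25 27 26
f 26 27 28
f 26 28 12
f 27 9 10
f 27 10 28
f 28 10 11
f 28 11 12
f 30 32 29
f 33 30 29
f 29 32 31
f 31 33 29
f 30 36 32
f 34 30 33
f 34 36 30
f 32 36 31
f 35 33 31
f 31 36 35
f 35 34 33
f 36 34 35
f 38 37 41
f 38 41 39
f 39 41 42
f 39 42 40
f 41 37 43
f 41 43 42
f 42 43 44
f 42 44 40
f 43 37 45
f 43 45 44
f 44 45 46
f 44 46 40
f 45 37 47
f 45 47 46
f 46 47 48
f 46 48 40
f 47 37 49
f 47 49 48
f 48 49 50
f 48 50 40
f 49 37 51
f 49 51 50
f 50 51 52
f 50 52 40
f 51 37 53
f 51 53 52
f 52 53 54
f 52 54 40
f 53 37 55
f 53 55 54
f 54 55 56
f 54 56 40
f 55 37 57
f 55 57 56
f 56 57 58
f 56 58 40
f 57 37 59
f 57 59 58
f 58 59 60
f 58 60 40
f 59 37 61
f 59 61 60
f 60 61 62
f 60 62 40
f 61 37 38
f 61 38 62
f 62 38 39
f 62 39 40



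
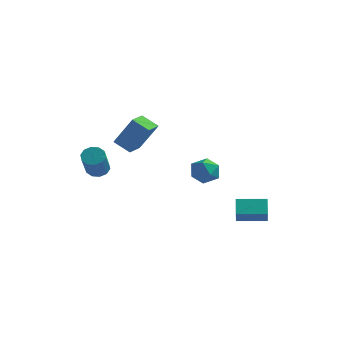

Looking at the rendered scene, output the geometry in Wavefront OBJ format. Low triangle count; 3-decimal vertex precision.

v 2.241 2.26 -3.483
v 2.494 1.718 -2.758
v 1.849 3.039 -2.764
v 2.102 2.497 -2.039
v 3.678 2.963 -3.461
v 3.931 2.421 -2.736
v 3.286 3.742 -2.742
v 3.539 3.2 -2.017
v -0.477 -3.798 2.722
v -1.356 -3.829 3.277
v -0.533 -2.75 2.691
v -1.412 -2.781 3.246
v 0.512 -3.699 4.294
v -0.367 -3.73 4.849
v 0.456 -2.651 4.263
v -0.423 -2.682 4.818
v -3.223 -2.198 0.726
v -2.917 -2.521 0.281
v -2.391 -3.825 1.588
v -2.697 -3.502 2.034
v -2.668 -2.265 0.436
v -2.142 -3.569 1.743
v -2.631 -1.984 0.702
v -2.105 -3.288 2.009
v -2.82 -1.784 0.977
v -2.294 -3.088 2.285
v -3.163 -1.742 1.157
v -2.637 -3.046 2.464
v -3.529 -1.875 1.172
v -3.003 -3.179 2.479
v -3.778 -2.131 1.017
v -3.252 -3.435 2.324
v -3.815 -2.412 0.751
v -3.289 -3.716 2.058
v -3.626 -2.612 0.475
v -3.1 -3.916 1.783
v -3.283 -2.654 0.296
v -2.757 -3.958 1.603
v 3.324 -2.092 1.796
v 3.733 -2.689 1.387
v 2.407 -2.991 2.193
v 2.816 -3.588 1.784
v 3.151 -3.246 2.463
v 3.717 -2.691 2.218
v 2.423 -2.989 1.362
v 2.989 -2.434 1.117
v 3.175 -3.243 1.119
v 3.625 -3.402 1.799
v 2.515 -2.278 1.781
v 2.965 -2.437 2.461
f 2 4 1
f 5 2 1
f 1 4 3
f 3 5 1
f 2 8 4
f 6 2 5
f 6 8 2
f 4 8 3
f 7 5 3
f 3 8 7
f 7 6 5
f 8 6 7
f 10 12 9
f 13 10 9
f 9 12 11
f 11 13 9
f 10 16 12
f 14 10 13
f 14 16 10
f 12 16 11
f 15 13 11
f 11 16 15
f 15 14 13
f 16 14 15
f 18 17 21
f 18 21 19
f 19 21 22
f 19 22 20
f 21 17 23
f 21 23 22
f 22 23 24
f 22 24 20
f 23 17 25
f 23 25 24
f 24 25 26
f 24 26 20
f 25 17 27
f 25 27 26
f 26 27 28
f 26 28 20
f 27 17 29
f 27 29 28
f 28 29 30
f 28 30 20
f 29 17 31
f 29 31 30
f 30 31 32
f 30 32 20
f 31 17 33
f 31 33 32
f 32 33 34
f 32 34 20
f 33 17 35
f 33 35 34
f 34 35 36
f 34 36 20
f 35 17 37
f 35 37 36
f 36 37 38
f 36 38 20
f 37 17 18
f 37 18 38
f 38 18 19
f 38 19 20
f 39 50 44
f 39 44 40
f 39 40 46
f 39 46 49
f 39 49 50
f 40 44 48
f 44 50 43
f 50 49 41
f 49 46 45
f 46 40 47
f 42 48 43
f 42 43 41
f 42 41 45
f 42 45 47
f 42 47 48
f 43 48 44
f 41 43 50
f 45 41 49
f 47 45 46
f 48 47 40



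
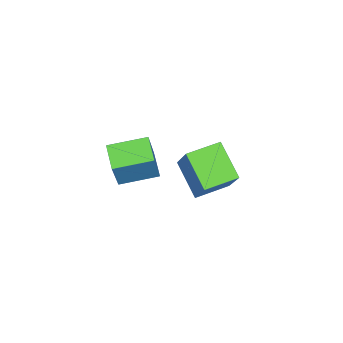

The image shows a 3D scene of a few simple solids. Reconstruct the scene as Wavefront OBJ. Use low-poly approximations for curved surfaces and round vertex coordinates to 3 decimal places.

v 3.366 -1.982 0.141
v 4.196 -1.692 2.07
v 2.395 -0.839 0.387
v 3.225 -0.548 2.316
v 4.055 -1.312 -0.256
v 4.885 -1.021 1.673
v 3.084 -0.168 -0.01
v 3.914 0.122 1.919
v -1.236 -0.526 -2.7
v -0.59 0.244 -1.088
v -0.487 0.711 -3.592
v 0.16 1.482 -1.98
v -0.04 -1.322 -2.8
v 0.607 -0.551 -1.188
v 0.71 -0.084 -3.692
v 1.356 0.686 -2.08
f 2 4 1
f 5 2 1
f 1 4 3
f 3 5 1
f 2 8 4
f 6 2 5
f 6 8 2
f 4 8 3
f 7 5 3
f 3 8 7
f 7 6 5
f 8 6 7
f 10 12 9
f 13 10 9
f 9 12 11
f 11 13 9
f 10 16 12
f 14 10 13
f 14 16 10
f 12 16 11
f 15 13 11
f 11 16 15
f 15 14 13
f 16 14 15



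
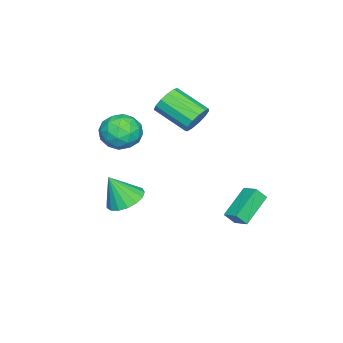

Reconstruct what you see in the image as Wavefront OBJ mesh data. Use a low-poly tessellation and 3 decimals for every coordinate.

v 0.63 -1.133 2.375
v 1.208 -1.563 3.28
v 0.652 -2.817 1.56
v 1.23 -3.247 2.465
v 0.126 -2.923 2.585
v 0.113 -1.882 3.089
v 1.747 -2.498 1.751
v 1.734 -1.457 2.255
v 1.899 -2.407 2.894
v 0.897 -2.669 3.41
v 0.963 -1.711 1.43
v -0.039 -1.973 1.946
v 0.917 -1.2 2.899
v 0.943 -3.18 1.941
v 0.294 -2.989 2.012
v 0.634 -3.242 2.543
v 0.274 -1.387 2.787
v 0.613 -1.64 3.319
v -0.023 -2.439 2.91
v 1.247 -2.74 1.521
v 1.586 -2.993 2.053
v 1.226 -1.138 2.297
v 1.566 -1.391 2.828
v 1.883 -1.941 1.93
v 1.663 -1.949 3.204
v 1.675 -2.939 2.725
v 1.98 -2.499 2.305
v 1.972 -1.887 2.602
v 1.074 -2.103 3.507
v 1.087 -3.093 3.028
v 0.438 -2.902 3.099
v 0.43 -2.29 3.395
v 1.48 -2.599 3.28
v 0.773 -1.287 1.812
v 0.786 -2.277 1.333
v 1.43 -2.09 1.445
v 1.422 -1.478 1.741
v 0.185 -1.441 2.115
v 0.197 -2.431 1.636
v -0.112 -2.493 2.238
v -0.12 -1.881 2.535
v 0.38 -1.781 1.56
v -1.268 0.946 2.784
v -0.588 0.589 2.313
v -0.893 -1.222 3.246
v -1.572 -0.866 3.716
v -0.385 0.775 2.739
v -0.69 -1.037 3.672
v -0.463 1.014 3.18
v -0.767 -0.797 4.112
v -0.795 1.232 3.494
v -1.1 -0.579 4.427
v -1.278 1.359 3.583
v -1.583 -0.452 4.516
v -1.758 1.355 3.418
v -2.062 -0.457 4.351
v -2.082 1.221 3.052
v -2.386 -0.591 3.984
v -2.147 0.999 2.6
v -2.452 -0.812 3.533
v -1.934 0.761 2.207
v -2.238 -1.051 3.14
v -1.509 0.581 1.997
v -1.813 -1.23 2.929
v -1.007 0.517 2.036
v -1.311 -1.294 2.969
v -0.514 3.285 -3.667
v -2.2 3.681 -2.61
v -0.083 4.103 -3.288
v -1.769 4.5 -2.23
v -0.211 2.82 -3.01
v -1.897 3.217 -1.952
v 0.22 3.639 -2.63
v -1.466 4.035 -1.573
v 2.737 -1.153 -1.088
v 3.337 -1.876 -1.557
v 3.123 -1.867 0.508
v 3.655 -1.497 -1.464
v 3.762 -1.04 -1.285
v 3.635 -0.609 -1.061
v 3.301 -0.302 -0.843
v 2.839 -0.19 -0.681
v 2.353 -0.299 -0.612
v 1.955 -0.603 -0.652
v 1.736 -1.033 -0.792
v 1.747 -1.491 -0.999
v 1.984 -1.871 -1.227
v 2.394 -2.087 -1.423
v 2.882 -2.088 -1.542
f 1 38 17
f 38 12 41
f 17 41 6
f 38 41 17
f 1 17 13
f 17 6 18
f 13 18 2
f 17 18 13
f 1 13 22
f 13 2 23
f 22 23 8
f 13 23 22
f 1 22 34
f 22 8 37
f 34 37 11
f 22 37 34
f 1 34 38
f 34 11 42
f 38 42 12
f 34 42 38
f 2 18 29
f 18 6 32
f 29 32 10
f 18 32 29
f 6 41 19
f 41 12 40
f 19 40 5
f 41 40 19
f 12 42 39
f 42 11 35
f 39 35 3
f 42 35 39
f 11 37 36
f 37 8 24
f 36 24 7
f 37 24 36
f 8 23 28
f 23 2 25
f 28 25 9
f 23 25 28
f 4 30 16
f 30 10 31
f 16 31 5
f 30 31 16
f 4 16 14
f 16 5 15
f 14 15 3
f 16 15 14
f 4 14 21
f 14 3 20
f 21 20 7
f 14 20 21
f 4 21 26
f 21 7 27
f 26 27 9
f 21 27 26
f 4 26 30
f 26 9 33
f 30 33 10
f 26 33 30
f 5 31 19
f 31 10 32
f 19 32 6
f 31 32 19
f 3 15 39
f 15 5 40
f 39 40 12
f 15 40 39
f 7 20 36
f 20 3 35
f 36 35 11
f 20 35 36
f 9 27 28
f 27 7 24
f 28 24 8
f 27 24 28
f 10 33 29
f 33 9 25
f 29 25 2
f 33 25 29
f 44 43 47
f 44 47 45
f 45 47 48
f 45 48 46
f 47 43 49
f 47 49 48
f 48 49 50
f 48 50 46
f 49 43 51
f 49 51 50
f 50 51 52
f 50 52 46
f 51 43 53
f 51 53 52
f 52 53 54
f 52 54 46
f 53 43 55
f 53 55 54
f 54 55 56
f 54 56 46
f 55 43 57
f 55 57 56
f 56 57 58
f 56 58 46
f 57 43 59
f 57 59 58
f 58 59 60
f 58 60 46
f 59 43 61
f 59 61 60
f 60 61 62
f 60 62 46
f 61 43 63
f 61 63 62
f 62 63 64
f 62 64 46
f 63 43 65
f 63 65 64
f 64 65 66
f 64 66 46
f 65 43 44
f 65 44 66
f 66 44 45
f 66 45 46
f 68 70 67
f 71 68 67
f 67 70 69
f 69 71 67
f 68 74 70
f 72 68 71
f 72 74 68
f 70 74 69
f 73 71 69
f 69 74 73
f 73 72 71
f 74 72 73
f 76 75 78
f 76 78 77
f 78 75 79
f 78 79 77
f 79 75 80
f 79 80 77
f 80 75 81
f 80 81 77
f 81 75 82
f 81 82 77
f 82 75 83
f 82 83 77
f 83 75 84
f 83 84 77
f 84 75 85
f 84 85 77
f 85 75 86
f 85 86 77
f 86 75 87
f 86 87 77
f 87 75 88
f 87 88 77
f 88 75 89
f 88 89 77
f 89 75 76
f 89 76 77



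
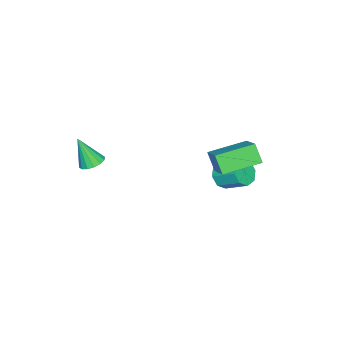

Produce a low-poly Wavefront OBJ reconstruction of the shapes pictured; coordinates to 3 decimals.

v -3.804 1.208 -2.639
v -3.489 1.498 -3.153
v -3.441 2.503 -2.556
v -3.756 2.212 -2.041
v -3.999 1.542 -3.186
v -3.951 2.547 -2.588
v -4.395 1.39 -2.898
v -4.347 2.395 -2.3
v -4.445 1.131 -2.458
v -4.397 2.136 -1.861
v -4.119 0.917 -2.124
v -4.071 1.922 -1.527
v -3.609 0.873 -2.092
v -3.561 1.878 -1.494
v -3.213 1.025 -2.38
v -3.165 2.03 -1.782
v -3.163 1.284 -2.819
v -3.115 2.289 -2.222
v -2.75 1.37 -1.571
v -2.996 0.909 -0.778
v -3.952 2.508 -1.281
v -4.197 2.046 -0.488
v -1.783 2.194 -0.792
v -2.028 1.732 0.001
v -2.984 3.331 -0.502
v -3.23 2.87 0.291
v -0.179 -2.735 -0.767
v 0.353 -2.875 -0.871
v -0.081 -3.305 0.507
v 0.367 -2.61 -0.753
v 0.234 -2.379 -0.64
v -0.009 -2.243 -0.56
v -0.298 -2.239 -0.536
v -0.555 -2.368 -0.574
v -0.711 -2.595 -0.664
v -0.725 -2.859 -0.781
v -0.592 -3.091 -0.895
v -0.349 -3.226 -0.975
v -0.06 -3.231 -0.999
v 0.197 -3.102 -0.961
f 2 1 5
f 2 5 3
f 3 5 6
f 3 6 4
f 5 1 7
f 5 7 6
f 6 7 8
f 6 8 4
f 7 1 9
f 7 9 8
f 8 9 10
f 8 10 4
f 9 1 11
f 9 11 10
f 10 11 12
f 10 12 4
f 11 1 13
f 11 13 12
f 12 13 14
f 12 14 4
f 13 1 15
f 13 15 14
f 14 15 16
f 14 16 4
f 15 1 17
f 15 17 16
f 16 17 18
f 16 18 4
f 17 1 2
f 17 2 18
f 18 2 3
f 18 3 4
f 20 22 19
f 23 20 19
f 19 22 21
f 21 23 19
f 20 26 22
f 24 20 23
f 24 26 20
f 22 26 21
f 25 23 21
f 21 26 25
f 25 24 23
f 26 24 25
f 28 27 30
f 28 30 29
f 30 27 31
f 30 31 29
f 31 27 32
f 31 32 29
f 32 27 33
f 32 33 29
f 33 27 34
f 33 34 29
f 34 27 35
f 34 35 29
f 35 27 36
f 35 36 29
f 36 27 37
f 36 37 29
f 37 27 38
f 37 38 29
f 38 27 39
f 38 39 29
f 39 27 40
f 39 40 29
f 40 27 28
f 40 28 29



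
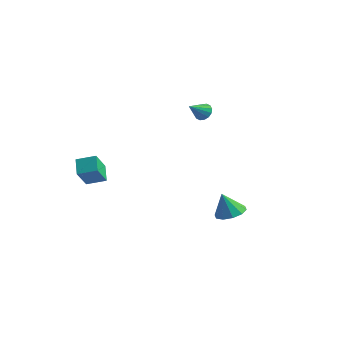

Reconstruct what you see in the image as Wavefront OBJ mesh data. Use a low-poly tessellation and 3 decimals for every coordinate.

v -2.889 -3.978 -1.738
v -2.666 -4.948 -0.537
v -3.554 -3.322 -1.085
v -3.331 -4.292 0.116
v -1.969 -3.368 -1.416
v -1.746 -4.338 -0.215
v -2.634 -2.712 -0.763
v -2.411 -3.682 0.438
v -0.98 3.707 1.59
v -0.424 3.492 1.419
v -1.16 2.653 2.33
v -0.369 3.668 1.682
v -0.477 3.853 1.921
v -0.72 4 2.07
v -1.033 4.068 2.091
v -1.332 4.039 1.978
v -1.537 3.921 1.761
v -1.592 3.746 1.498
v -1.484 3.56 1.259
v -1.241 3.414 1.11
v -0.928 3.346 1.089
v -0.629 3.375 1.202
v 3.546 0.344 -3.534
v 4.418 0.194 -3.318
v 3.154 0.056 -2.146
v 4.309 0.74 -3.236
v 3.91 1.134 -3.267
v 3.371 1.227 -3.4
v 2.899 0.982 -3.584
v 2.675 0.493 -3.749
v 2.783 -0.053 -3.831
v 3.183 -0.447 -3.8
v 3.721 -0.539 -3.667
v 4.193 -0.295 -3.483
f 2 4 1
f 5 2 1
f 1 4 3
f 3 5 1
f 2 8 4
f 6 2 5
f 6 8 2
f 4 8 3
f 7 5 3
f 3 8 7
f 7 6 5
f 8 6 7
f 10 9 12
f 10 12 11
f 12 9 13
f 12 13 11
f 13 9 14
f 13 14 11
f 14 9 15
f 14 15 11
f 15 9 16
f 15 16 11
f 16 9 17
f 16 17 11
f 17 9 18
f 17 18 11
f 18 9 19
f 18 19 11
f 19 9 20
f 19 20 11
f 20 9 21
f 20 21 11
f 21 9 22
f 21 22 11
f 22 9 10
f 22 10 11
f 24 23 26
f 24 26 25
f 26 23 27
f 26 27 25
f 27 23 28
f 27 28 25
f 28 23 29
f 28 29 25
f 29 23 30
f 29 30 25
f 30 23 31
f 30 31 25
f 31 23 32
f 31 32 25
f 32 23 33
f 32 33 25
f 33 23 34
f 33 34 25
f 34 23 24
f 34 24 25



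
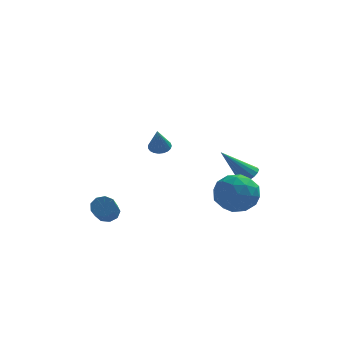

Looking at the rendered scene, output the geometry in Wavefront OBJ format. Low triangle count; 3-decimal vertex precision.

v -2.462 -1.734 -3.656
v -1.894 -1.745 -3.609
v -1.99 -2.896 -2.716
v -2.558 -2.886 -2.764
v -2.047 -1.517 -3.332
v -2.143 -2.668 -2.439
v -2.394 -1.391 -3.207
v -2.49 -2.542 -2.314
v -2.773 -1.426 -3.292
v -2.869 -2.577 -2.399
v -3.006 -1.605 -3.548
v -3.102 -2.756 -2.655
v -2.985 -1.845 -3.855
v -3.081 -2.996 -2.962
v -2.719 -2.033 -4.069
v -2.815 -3.184 -3.176
v -2.332 -2.081 -4.09
v -2.428 -3.232 -3.197
v -2.007 -1.968 -3.908
v -2.103 -3.119 -3.015
v 3.67 0.108 -2.234
v 4.045 0.368 -1.892
v 2.43 -0.008 -0.786
v 3.885 0.587 -2.011
v 3.668 0.676 -2.19
v 3.452 0.614 -2.38
v 3.294 0.416 -2.531
v 3.236 0.136 -2.603
v 3.295 -0.152 -2.576
v 3.455 -0.37 -2.457
v 3.672 -0.46 -2.278
v 3.888 -0.398 -2.088
v 4.046 -0.2 -1.937
v 4.104 0.081 -1.865
v -0.158 -2.767 0.782
v 0.188 -3.098 0.637
v -0.242 -3.353 1.918
v 0.304 -2.949 0.723
v 0.341 -2.768 0.819
v 0.291 -2.587 0.908
v 0.163 -2.437 0.976
v -0.02 -2.345 1.01
v -0.227 -2.325 1.005
v -0.422 -2.382 0.961
v -0.571 -2.506 0.887
v -0.649 -2.675 0.794
v -0.642 -2.86 0.699
v -0.552 -3.029 0.619
v -0.393 -3.152 0.567
v -0.194 -3.21 0.552
v 0.012 -3.191 0.577
v 3.271 -1.222 -3.214
v 3.935 -2.063 -2.995
v 2.265 -1.657 -1.825
v 2.929 -2.498 -1.606
v 3.279 -1.472 -1.462
v 3.901 -1.203 -2.32
v 2.299 -2.517 -2.5
v 2.921 -2.248 -3.358
v 3.334 -2.863 -2.554
v 3.941 -2.217 -1.913
v 2.259 -1.503 -2.907
v 2.866 -0.857 -2.266
v 3.692 -1.604 -3.226
v 2.508 -2.116 -1.594
v 2.714 -1.513 -1.509
v 3.105 -2.007 -1.38
v 3.672 -1.099 -2.83
v 4.062 -1.593 -2.701
v 3.677 -1.246 -1.8
v 2.138 -2.127 -2.119
v 2.528 -2.621 -1.99
v 3.095 -1.713 -3.44
v 3.486 -2.207 -3.311
v 2.523 -2.474 -3.02
v 3.729 -2.569 -2.839
v 3.137 -2.824 -2.022
v 2.767 -2.836 -2.547
v 3.132 -2.678 -3.052
v 4.085 -2.189 -2.462
v 3.494 -2.445 -1.645
v 3.7 -1.842 -1.56
v 4.065 -1.684 -2.065
v 3.732 -2.66 -2.202
v 2.706 -1.275 -3.175
v 2.115 -1.531 -2.358
v 2.135 -2.036 -2.755
v 2.5 -1.878 -3.26
v 3.063 -0.896 -2.798
v 2.471 -1.151 -1.981
v 3.068 -1.042 -1.768
v 3.433 -0.884 -2.273
v 2.468 -1.06 -2.618
f 2 1 5
f 2 5 3
f 3 5 6
f 3 6 4
f 5 1 7
f 5 7 6
f 6 7 8
f 6 8 4
f 7 1 9
f 7 9 8
f 8 9 10
f 8 10 4
f 9 1 11
f 9 11 10
f 10 11 12
f 10 12 4
f 11 1 13
f 11 13 12
f 12 13 14
f 12 14 4
f 13 1 15
f 13 15 14
f 14 15 16
f 14 16 4
f 15 1 17
f 15 17 16
f 16 17 18
f 16 18 4
f 17 1 19
f 17 19 18
f 18 19 20
f 18 20 4
f 19 1 2
f 19 2 20
f 20 2 3
f 20 3 4
f 22 21 24
f 22 24 23
f 24 21 25
f 24 25 23
f 25 21 26
f 25 26 23
f 26 21 27
f 26 27 23
f 27 21 28
f 27 28 23
f 28 21 29
f 28 29 23
f 29 21 30
f 29 30 23
f 30 21 31
f 30 31 23
f 31 21 32
f 31 32 23
f 32 21 33
f 32 33 23
f 33 21 34
f 33 34 23
f 34 21 22
f 34 22 23
f 36 35 38
f 36 38 37
f 38 35 39
f 38 39 37
f 39 35 40
f 39 40 37
f 40 35 41
f 40 41 37
f 41 35 42
f 41 42 37
f 42 35 43
f 42 43 37
f 43 35 44
f 43 44 37
f 44 35 45
f 44 45 37
f 45 35 46
f 45 46 37
f 46 35 47
f 46 47 37
f 47 35 48
f 47 48 37
f 48 35 49
f 48 49 37
f 49 35 50
f 49 50 37
f 50 35 51
f 50 51 37
f 51 35 36
f 51 36 37
f 52 89 68
f 89 63 92
f 68 92 57
f 89 92 68
f 52 68 64
f 68 57 69
f 64 69 53
f 68 69 64
f 52 64 73
f 64 53 74
f 73 74 59
f 64 74 73
f 52 73 85
f 73 59 88
f 85 88 62
f 73 88 85
f 52 85 89
f 85 62 93
f 89 93 63
f 85 93 89
f 53 69 80
f 69 57 83
f 80 83 61
f 69 83 80
f 57 92 70
f 92 63 91
f 70 91 56
f 92 91 70
f 63 93 90
f 93 62 86
f 90 86 54
f 93 86 90
f 62 88 87
f 88 59 75
f 87 75 58
f 88 75 87
f 59 74 79
f 74 53 76
f 79 76 60
f 74 76 79
f 55 81 67
f 81 61 82
f 67 82 56
f 81 82 67
f 55 67 65
f 67 56 66
f 65 66 54
f 67 66 65
f 55 65 72
f 65 54 71
f 72 71 58
f 65 71 72
f 55 72 77
f 72 58 78
f 77 78 60
f 72 78 77
f 55 77 81
f 77 60 84
f 81 84 61
f 77 84 81
f 56 82 70
f 82 61 83
f 70 83 57
f 82 83 70
f 54 66 90
f 66 56 91
f 90 91 63
f 66 91 90
f 58 71 87
f 71 54 86
f 87 86 62
f 71 86 87
f 60 78 79
f 78 58 75
f 79 75 59
f 78 75 79
f 61 84 80
f 84 60 76
f 80 76 53
f 84 76 80



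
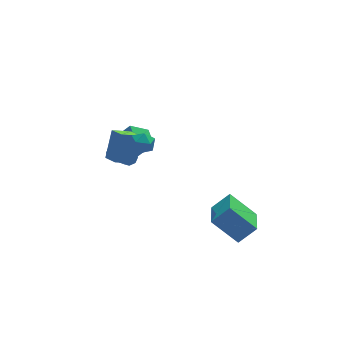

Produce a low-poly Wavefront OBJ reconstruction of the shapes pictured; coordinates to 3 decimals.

v 3.771 -4.051 -4.109
v 2.483 -3.207 -2.697
v 4.402 -2.187 -4.647
v 3.113 -1.343 -3.235
v 4.807 -4.117 -3.125
v 3.518 -3.273 -1.713
v 5.437 -2.253 -3.663
v 4.149 -1.409 -2.251
v -0.506 -1.524 3.343
v -0.243 -1.86 3.981
v -1.657 -1.9 3.619
v -1.394 -2.236 4.257
v -1.402 -1.471 4.201
v -0.691 -1.238 4.031
v -1.209 -2.522 3.569
v -0.498 -2.289 3.399
v -0.678 -2.477 4.121
v -0.797 -1.827 4.512
v -1.103 -1.933 3.088
v -1.222 -1.283 3.479
v -1.308 -1.514 1.916
v -2.394 -1.662 2.379
v -1.581 -0.558 1.58
v -2.667 -0.706 2.043
v -0.733 -0.794 3.497
v -1.819 -0.942 3.96
v -1.006 0.162 3.161
v -2.092 0.014 3.624
v -0.617 0.621 0.452
v -1.709 0.405 1.234
v -0.601 1.762 0.789
v -1.693 1.546 1.571
v 0.313 0.254 1.649
v -0.779 0.038 2.431
v 0.329 1.395 1.986
v -0.763 1.179 2.768
v -1.123 3.198 -1.035
v -0.811 3.051 -1.424
v -0.505 1.134 -0.453
v -0.817 1.282 -0.065
v -0.612 3.232 -1.13
v -0.307 1.315 -0.159
v -0.713 3.393 -0.781
v -0.408 1.476 0.19
v -1.054 3.44 -0.58
v -0.749 1.523 0.391
v -1.435 3.346 -0.647
v -1.129 1.429 0.324
v -1.633 3.165 -0.941
v -1.328 1.248 0.03
v -1.532 3.004 -1.29
v -1.227 1.087 -0.319
v -1.191 2.957 -1.491
v -0.886 1.04 -0.52
f 2 4 1
f 5 2 1
f 1 4 3
f 3 5 1
f 2 8 4
f 6 2 5
f 6 8 2
f 4 8 3
f 7 5 3
f 3 8 7
f 7 6 5
f 8 6 7
f 9 20 14
f 9 14 10
f 9 10 16
f 9 16 19
f 9 19 20
f 10 14 18
f 14 20 13
f 20 19 11
f 19 16 15
f 16 10 17
f 12 18 13
f 12 13 11
f 12 11 15
f 12 15 17
f 12 17 18
f 13 18 14
f 11 13 20
f 15 11 19
f 17 15 16
f 18 17 10
f 22 24 21
f 25 22 21
f 21 24 23
f 23 25 21
f 22 28 24
f 26 22 25
f 26 28 22
f 24 28 23
f 27 25 23
f 23 28 27
f 27 26 25
f 28 26 27
f 30 32 29
f 33 30 29
f 29 32 31
f 31 33 29
f 30 36 32
f 34 30 33
f 34 36 30
f 32 36 31
f 35 33 31
f 31 36 35
f 35 34 33
f 36 34 35
f 38 37 41
f 38 41 39
f 39 41 42
f 39 42 40
f 41 37 43
f 41 43 42
f 42 43 44
f 42 44 40
f 43 37 45
f 43 45 44
f 44 45 46
f 44 46 40
f 45 37 47
f 45 47 46
f 46 47 48
f 46 48 40
f 47 37 49
f 47 49 48
f 48 49 50
f 48 50 40
f 49 37 51
f 49 51 50
f 50 51 52
f 50 52 40
f 51 37 53
f 51 53 52
f 52 53 54
f 52 54 40
f 53 37 38
f 53 38 54
f 54 38 39
f 54 39 40



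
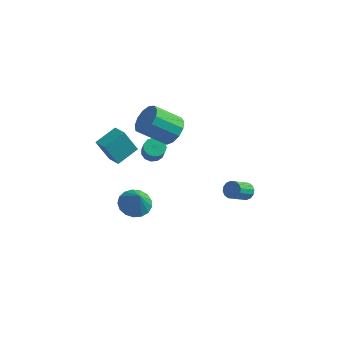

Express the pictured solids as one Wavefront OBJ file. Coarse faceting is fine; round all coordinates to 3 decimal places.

v -1.571 1.752 -4.525
v -0.662 2.061 -4.767
v -1.069 1.288 -3.235
v -0.857 2.438 -4.556
v -1.216 2.657 -4.338
v -1.656 2.669 -4.162
v -2.077 2.471 -4.07
v -2.381 2.108 -4.082
v -2.5 1.664 -4.196
v -2.406 1.24 -4.385
v -2.121 0.933 -4.606
v -1.709 0.814 -4.809
v -1.266 0.909 -4.946
v -0.893 1.198 -4.988
v -0.675 1.614 -4.923
v 0.559 2.262 2.29
v 1.269 2.036 2.926
v -0.009 1.292 4.087
v -0.719 1.518 3.45
v 1.095 2.543 3.06
v -0.182 1.799 4.221
v 0.751 2.961 2.949
v -0.526 2.216 4.11
v 0.346 3.157 2.629
v -0.931 2.412 3.79
v 0.009 3.069 2.201
v -1.269 2.324 3.362
v -0.154 2.724 1.801
v -1.432 1.98 2.962
v -0.091 2.234 1.556
v -1.368 1.489 2.717
v 0.179 1.752 1.544
v -1.099 1.007 2.705
v 0.569 1.432 1.769
v -0.708 0.688 2.93
v 0.956 1.376 2.159
v -0.321 0.632 3.319
v 1.217 1.601 2.59
v -0.061 0.857 3.751
v 4.11 4.239 -3.377
v 4.443 4.468 -2.948
v 4.044 3.409 -2.073
v 3.71 3.181 -2.503
v 4.17 4.6 -2.914
v 3.771 3.541 -2.039
v 3.88 4.634 -3.004
v 3.481 3.576 -2.129
v 3.652 4.563 -3.194
v 3.253 3.505 -2.32
v 3.546 4.405 -3.433
v 3.147 3.347 -2.559
v 3.592 4.203 -3.657
v 3.193 3.144 -2.783
v 3.776 4.011 -3.807
v 3.377 2.952 -2.932
v 4.049 3.879 -3.841
v 3.65 2.82 -2.966
v 4.339 3.844 -3.751
v 3.94 2.786 -2.876
v 4.567 3.915 -3.56
v 4.168 2.857 -2.686
v 4.673 4.073 -3.321
v 4.274 3.015 -2.447
v 4.627 4.276 -3.097
v 4.228 3.217 -2.223
v -0.826 2.581 -0.318
v -0.252 2.877 -0.39
v 0.12 2.396 0.585
v -0.454 2.099 0.658
v -0.463 3.106 -0.197
v -0.091 2.624 0.779
v -0.789 3.168 -0.042
v -0.416 2.686 0.934
v -1.127 3.044 0.026
v -0.754 2.562 1.001
v -1.369 2.772 -0.016
v -0.997 2.29 0.96
v -1.439 2.44 -0.153
v -1.067 1.958 0.822
v -1.315 2.153 -0.343
v -0.942 1.671 0.633
v -1.035 2.001 -0.524
v -0.662 1.519 0.451
v -0.689 2.034 -0.64
v -0.317 1.552 0.335
v -0.387 2.24 -0.654
v -0.014 1.758 0.321
v -0.224 2.555 -0.561
v 0.149 2.073 0.415
v -2.144 -0.17 0.85
v -2.815 -0.432 2.256
v -1.539 1.032 1.362
v -2.21 0.771 2.768
v -1.35 -0.691 1.132
v -2.021 -0.952 2.538
v -0.745 0.512 1.644
v -1.416 0.25 3.05
f 2 1 4
f 2 4 3
f 4 1 5
f 4 5 3
f 5 1 6
f 5 6 3
f 6 1 7
f 6 7 3
f 7 1 8
f 7 8 3
f 8 1 9
f 8 9 3
f 9 1 10
f 9 10 3
f 10 1 11
f 10 11 3
f 11 1 12
f 11 12 3
f 12 1 13
f 12 13 3
f 13 1 14
f 13 14 3
f 14 1 15
f 14 15 3
f 15 1 2
f 15 2 3
f 17 16 20
f 17 20 18
f 18 20 21
f 18 21 19
f 20 16 22
f 20 22 21
f 21 22 23
f 21 23 19
f 22 16 24
f 22 24 23
f 23 24 25
f 23 25 19
f 24 16 26
f 24 26 25
f 25 26 27
f 25 27 19
f 26 16 28
f 26 28 27
f 27 28 29
f 27 29 19
f 28 16 30
f 28 30 29
f 29 30 31
f 29 31 19
f 30 16 32
f 30 32 31
f 31 32 33
f 31 33 19
f 32 16 34
f 32 34 33
f 33 34 35
f 33 35 19
f 34 16 36
f 34 36 35
f 35 36 37
f 35 37 19
f 36 16 38
f 36 38 37
f 37 38 39
f 37 39 19
f 38 16 17
f 38 17 39
f 39 17 18
f 39 18 19
f 41 40 44
f 41 44 42
f 42 44 45
f 42 45 43
f 44 40 46
f 44 46 45
f 45 46 47
f 45 47 43
f 46 40 48
f 46 48 47
f 47 48 49
f 47 49 43
f 48 40 50
f 48 50 49
f 49 50 51
f 49 51 43
f 50 40 52
f 50 52 51
f 51 52 53
f 51 53 43
f 52 40 54
f 52 54 53
f 53 54 55
f 53 55 43
f 54 40 56
f 54 56 55
f 55 56 57
f 55 57 43
f 56 40 58
f 56 58 57
f 57 58 59
f 57 59 43
f 58 40 60
f 58 60 59
f 59 60 61
f 59 61 43
f 60 40 62
f 60 62 61
f 61 62 63
f 61 63 43
f 62 40 64
f 62 64 63
f 63 64 65
f 63 65 43
f 64 40 41
f 64 41 65
f 65 41 42
f 65 42 43
f 67 66 70
f 67 70 68
f 68 70 71
f 68 71 69
f 70 66 72
f 70 72 71
f 71 72 73
f 71 73 69
f 72 66 74
f 72 74 73
f 73 74 75
f 73 75 69
f 74 66 76
f 74 76 75
f 75 76 77
f 75 77 69
f 76 66 78
f 76 78 77
f 77 78 79
f 77 79 69
f 78 66 80
f 78 80 79
f 79 80 81
f 79 81 69
f 80 66 82
f 80 82 81
f 81 82 83
f 81 83 69
f 82 66 84
f 82 84 83
f 83 84 85
f 83 85 69
f 84 66 86
f 84 86 85
f 85 86 87
f 85 87 69
f 86 66 88
f 86 88 87
f 87 88 89
f 87 89 69
f 88 66 67
f 88 67 89
f 89 67 68
f 89 68 69
f 91 93 90
f 94 91 90
f 90 93 92
f 92 94 90
f 91 97 93
f 95 91 94
f 95 97 91
f 93 97 92
f 96 94 92
f 92 97 96
f 96 95 94
f 97 95 96

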